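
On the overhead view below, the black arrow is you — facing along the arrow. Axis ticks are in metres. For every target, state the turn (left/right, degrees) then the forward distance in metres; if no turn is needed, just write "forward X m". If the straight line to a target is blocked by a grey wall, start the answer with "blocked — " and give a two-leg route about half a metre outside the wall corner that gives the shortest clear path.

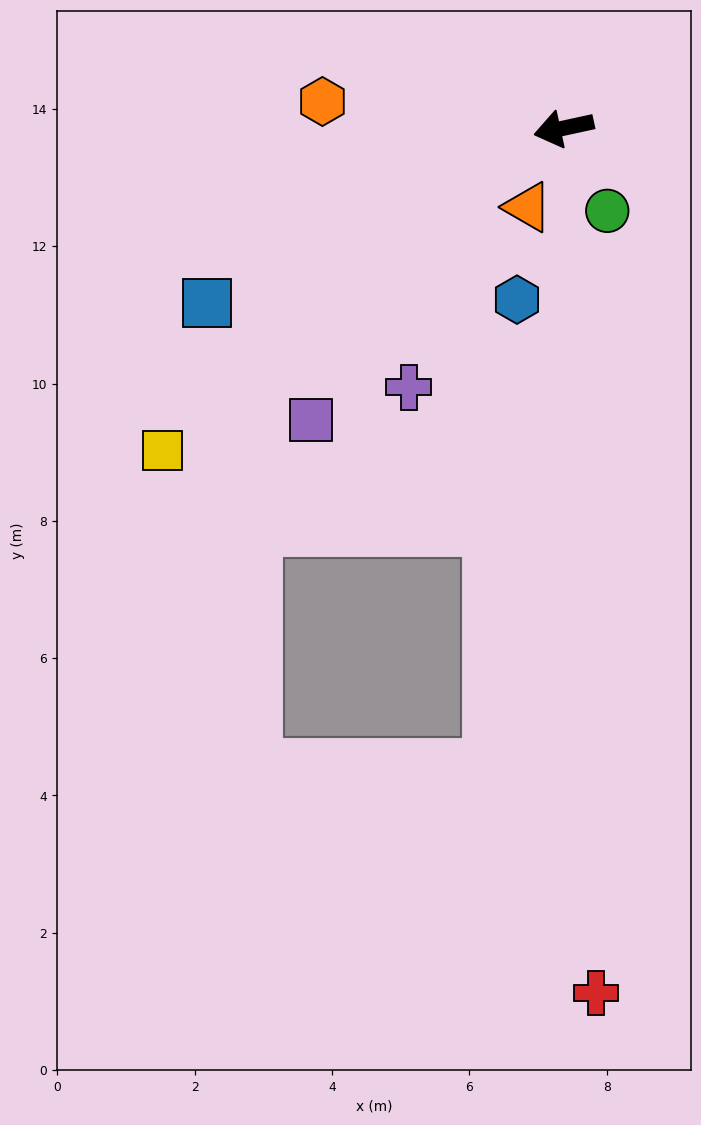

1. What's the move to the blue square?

turn left 14°, forward 5.8 m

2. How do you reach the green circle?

turn left 105°, forward 1.4 m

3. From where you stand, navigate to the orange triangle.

turn left 53°, forward 1.3 m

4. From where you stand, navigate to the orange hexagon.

turn right 19°, forward 3.5 m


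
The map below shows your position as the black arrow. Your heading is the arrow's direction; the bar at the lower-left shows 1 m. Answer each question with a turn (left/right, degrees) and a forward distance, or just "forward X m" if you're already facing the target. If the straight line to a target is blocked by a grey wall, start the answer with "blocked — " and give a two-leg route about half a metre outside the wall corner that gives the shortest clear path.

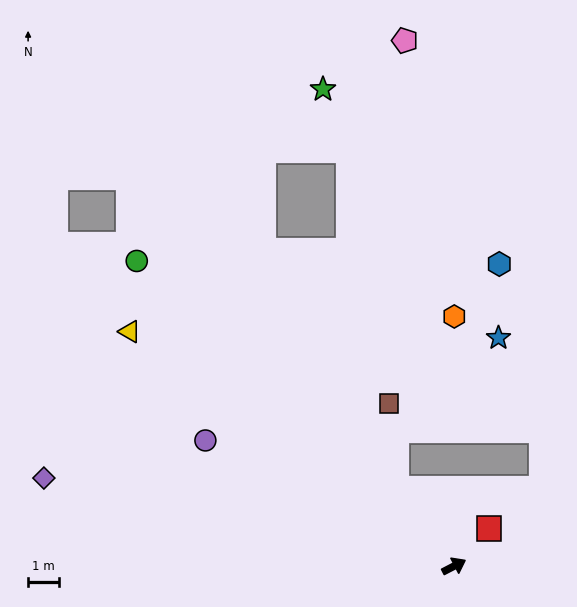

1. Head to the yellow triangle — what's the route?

turn left 117°, forward 12.8 m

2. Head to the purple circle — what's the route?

turn left 126°, forward 8.9 m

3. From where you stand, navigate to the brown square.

blocked — turn left 99°, forward 3.1 m, then turn right 32°, forward 2.8 m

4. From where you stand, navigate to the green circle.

turn left 109°, forward 14.1 m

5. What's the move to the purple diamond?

turn left 140°, forward 13.4 m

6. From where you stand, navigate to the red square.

turn left 20°, forward 1.6 m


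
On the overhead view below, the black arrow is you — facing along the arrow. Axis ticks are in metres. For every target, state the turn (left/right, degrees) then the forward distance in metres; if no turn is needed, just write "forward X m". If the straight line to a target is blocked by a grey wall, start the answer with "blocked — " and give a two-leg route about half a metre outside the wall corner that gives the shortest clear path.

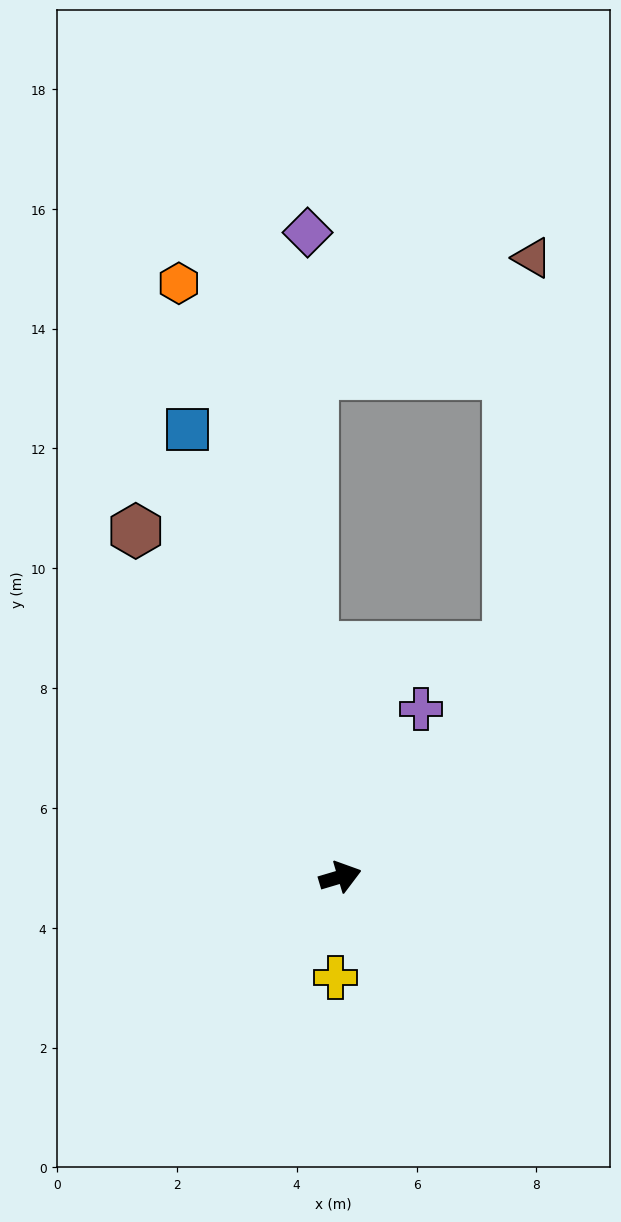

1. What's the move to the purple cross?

turn left 48°, forward 3.1 m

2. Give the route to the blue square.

turn left 92°, forward 7.9 m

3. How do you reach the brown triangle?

blocked — turn left 37°, forward 4.7 m, then turn left 33°, forward 6.5 m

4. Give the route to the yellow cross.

turn right 109°, forward 1.7 m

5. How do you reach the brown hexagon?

turn left 104°, forward 6.7 m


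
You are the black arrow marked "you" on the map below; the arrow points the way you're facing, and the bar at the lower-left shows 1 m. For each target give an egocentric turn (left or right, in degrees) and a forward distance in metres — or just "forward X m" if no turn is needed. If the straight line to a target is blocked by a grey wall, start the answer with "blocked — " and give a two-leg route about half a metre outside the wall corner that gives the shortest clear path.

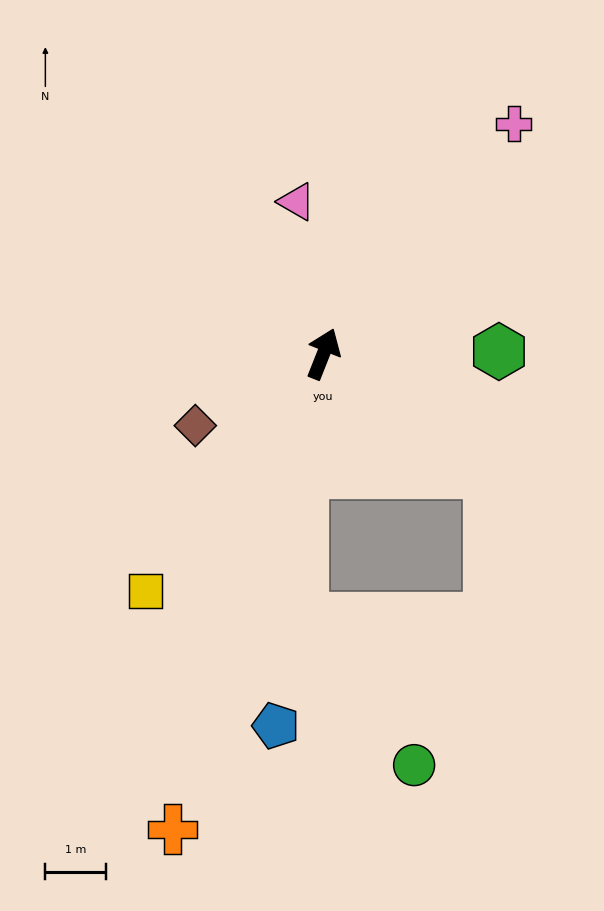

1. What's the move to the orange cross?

turn right 176°, forward 8.2 m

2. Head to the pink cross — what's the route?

turn right 18°, forward 4.9 m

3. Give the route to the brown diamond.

turn left 141°, forward 2.4 m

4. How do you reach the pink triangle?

turn left 32°, forward 2.5 m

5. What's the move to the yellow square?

turn left 165°, forward 4.9 m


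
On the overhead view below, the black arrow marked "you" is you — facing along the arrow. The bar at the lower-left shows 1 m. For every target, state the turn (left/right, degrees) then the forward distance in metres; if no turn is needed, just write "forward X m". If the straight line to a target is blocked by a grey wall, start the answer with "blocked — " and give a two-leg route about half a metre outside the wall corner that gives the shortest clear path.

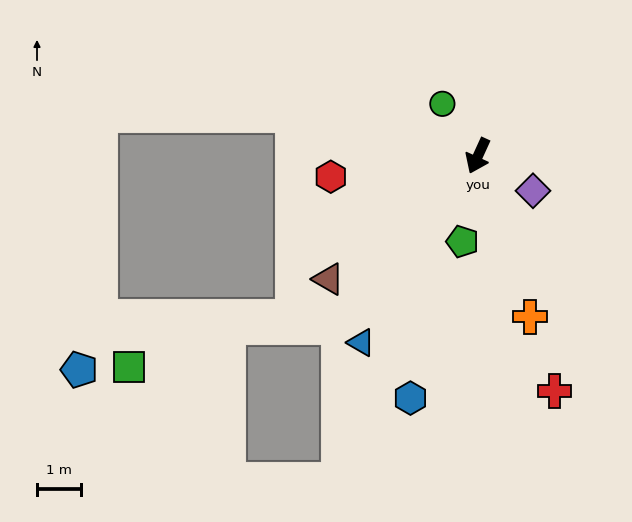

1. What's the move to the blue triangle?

turn right 8°, forward 5.0 m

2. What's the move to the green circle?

turn right 121°, forward 1.4 m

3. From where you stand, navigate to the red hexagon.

turn right 57°, forward 3.4 m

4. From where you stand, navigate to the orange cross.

turn left 42°, forward 3.9 m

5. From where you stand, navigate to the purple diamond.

turn left 82°, forward 1.5 m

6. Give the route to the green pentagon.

turn left 14°, forward 2.0 m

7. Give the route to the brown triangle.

turn right 26°, forward 4.4 m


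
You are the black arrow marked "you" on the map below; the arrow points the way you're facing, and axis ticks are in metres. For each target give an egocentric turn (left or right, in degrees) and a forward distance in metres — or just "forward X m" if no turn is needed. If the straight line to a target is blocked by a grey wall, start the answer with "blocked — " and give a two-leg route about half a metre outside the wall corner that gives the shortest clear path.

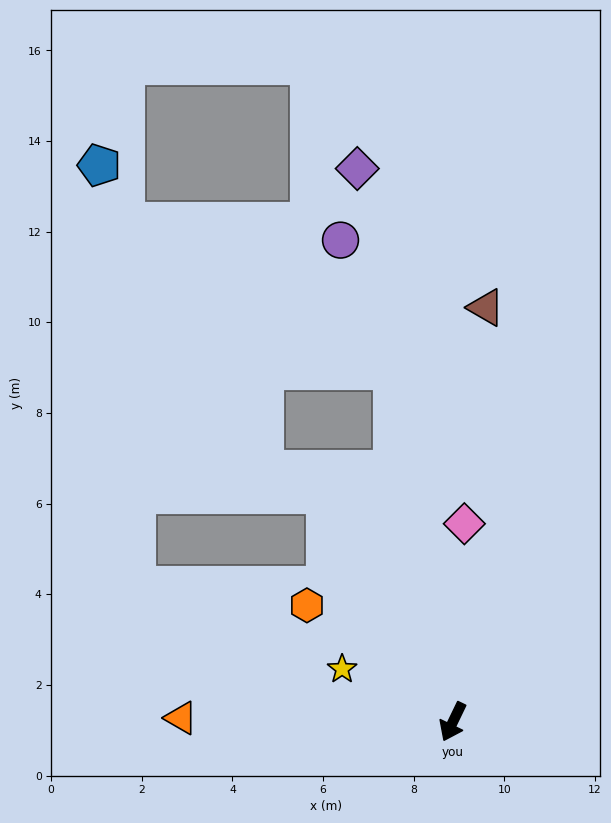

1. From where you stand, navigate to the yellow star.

turn right 90°, forward 2.7 m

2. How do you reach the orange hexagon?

turn right 103°, forward 4.1 m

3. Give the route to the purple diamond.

turn right 144°, forward 12.4 m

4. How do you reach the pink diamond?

turn right 158°, forward 4.4 m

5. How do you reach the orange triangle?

turn right 65°, forward 6.0 m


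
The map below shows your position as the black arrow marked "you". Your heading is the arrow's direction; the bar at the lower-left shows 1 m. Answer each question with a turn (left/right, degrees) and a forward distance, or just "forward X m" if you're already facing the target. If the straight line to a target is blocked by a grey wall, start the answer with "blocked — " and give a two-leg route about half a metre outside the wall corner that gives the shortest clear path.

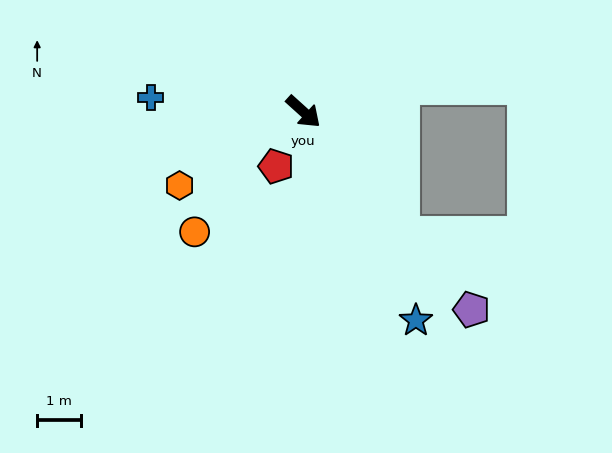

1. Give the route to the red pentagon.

turn right 74°, forward 1.4 m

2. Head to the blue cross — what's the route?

turn right 143°, forward 3.5 m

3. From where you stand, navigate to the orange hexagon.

turn right 107°, forward 3.3 m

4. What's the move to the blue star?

turn right 20°, forward 5.4 m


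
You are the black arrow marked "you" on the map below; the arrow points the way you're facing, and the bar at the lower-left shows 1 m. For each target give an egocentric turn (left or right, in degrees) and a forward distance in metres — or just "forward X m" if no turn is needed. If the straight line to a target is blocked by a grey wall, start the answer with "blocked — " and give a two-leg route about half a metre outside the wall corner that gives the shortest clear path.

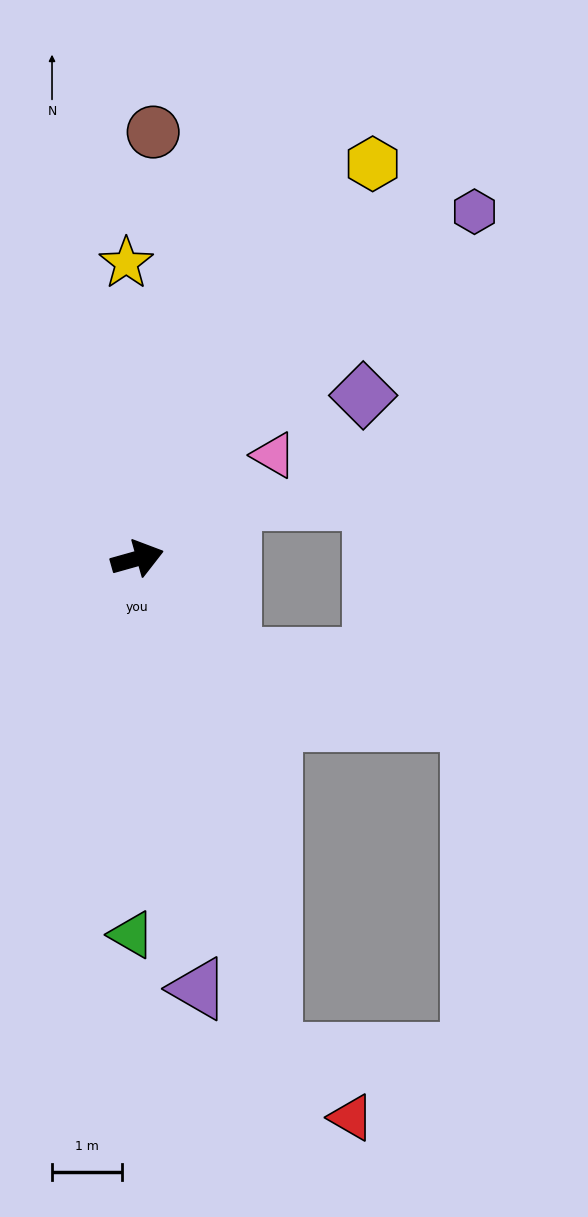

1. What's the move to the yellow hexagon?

turn left 44°, forward 6.6 m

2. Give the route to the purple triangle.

turn right 98°, forward 6.2 m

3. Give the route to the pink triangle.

turn left 21°, forward 2.4 m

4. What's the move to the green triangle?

turn right 107°, forward 5.4 m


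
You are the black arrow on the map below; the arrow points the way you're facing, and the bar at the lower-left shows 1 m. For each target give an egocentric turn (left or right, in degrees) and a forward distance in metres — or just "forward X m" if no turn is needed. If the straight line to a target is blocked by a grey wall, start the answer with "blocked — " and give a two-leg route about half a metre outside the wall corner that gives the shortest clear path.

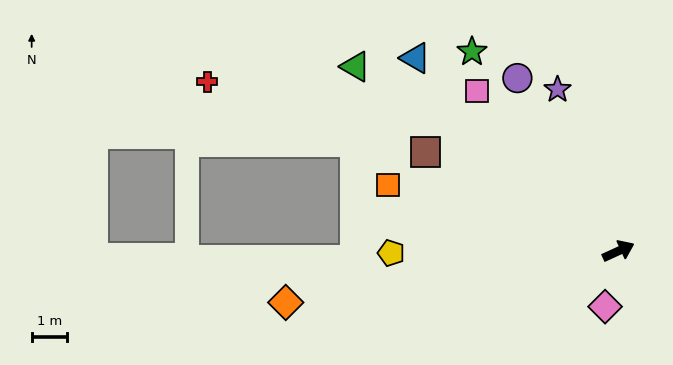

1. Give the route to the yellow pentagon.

turn left 156°, forward 6.4 m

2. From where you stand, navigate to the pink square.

turn left 107°, forward 6.0 m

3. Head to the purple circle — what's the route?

turn left 96°, forward 5.6 m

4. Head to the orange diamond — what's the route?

turn left 164°, forward 9.5 m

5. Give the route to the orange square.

turn left 139°, forward 6.8 m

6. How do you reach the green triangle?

turn left 120°, forward 9.1 m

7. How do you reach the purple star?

turn left 86°, forward 4.9 m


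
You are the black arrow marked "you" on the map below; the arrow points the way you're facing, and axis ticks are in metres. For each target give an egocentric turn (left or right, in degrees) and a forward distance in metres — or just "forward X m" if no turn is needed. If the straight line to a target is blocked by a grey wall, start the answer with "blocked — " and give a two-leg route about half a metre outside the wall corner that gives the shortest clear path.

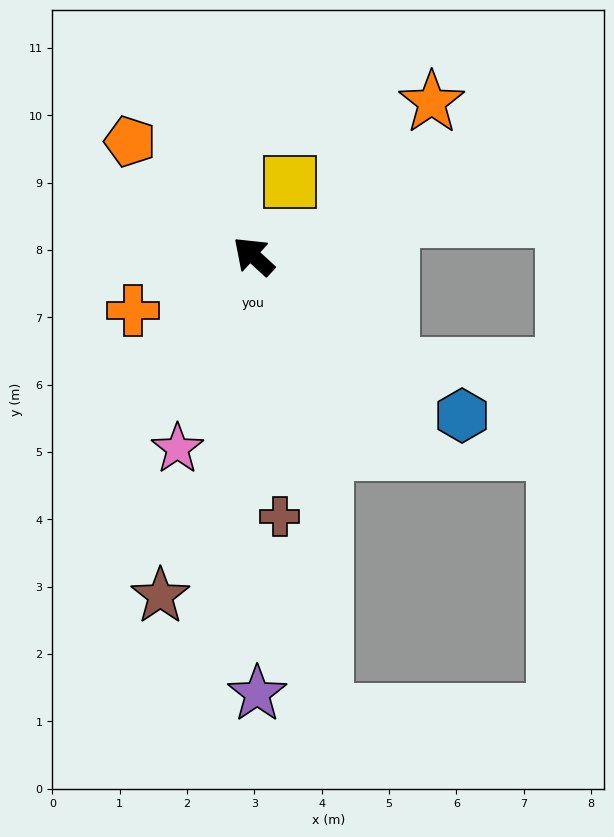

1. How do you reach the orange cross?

turn left 67°, forward 2.0 m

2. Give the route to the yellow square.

turn right 74°, forward 1.2 m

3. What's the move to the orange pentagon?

forward 2.5 m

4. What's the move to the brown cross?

turn left 138°, forward 3.9 m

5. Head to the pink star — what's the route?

turn left 111°, forward 3.1 m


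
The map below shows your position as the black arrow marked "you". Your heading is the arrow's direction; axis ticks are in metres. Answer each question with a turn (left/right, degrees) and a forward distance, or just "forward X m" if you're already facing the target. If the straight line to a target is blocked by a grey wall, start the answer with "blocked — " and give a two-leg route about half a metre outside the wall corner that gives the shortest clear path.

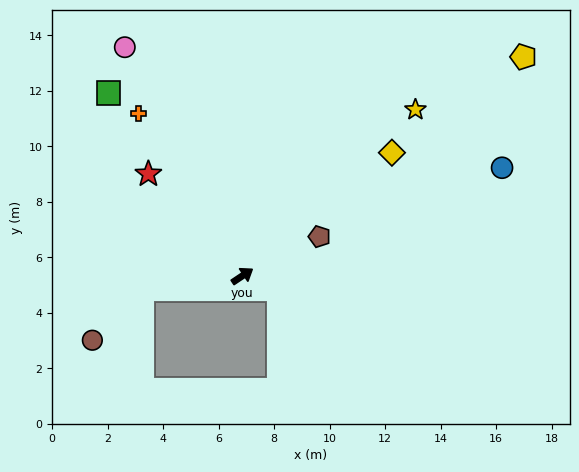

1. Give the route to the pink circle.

turn left 83°, forward 9.3 m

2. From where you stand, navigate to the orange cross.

turn left 89°, forward 6.9 m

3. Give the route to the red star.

turn left 99°, forward 5.0 m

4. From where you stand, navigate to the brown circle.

blocked — turn left 154°, forward 3.6 m, then turn left 38°, forward 2.6 m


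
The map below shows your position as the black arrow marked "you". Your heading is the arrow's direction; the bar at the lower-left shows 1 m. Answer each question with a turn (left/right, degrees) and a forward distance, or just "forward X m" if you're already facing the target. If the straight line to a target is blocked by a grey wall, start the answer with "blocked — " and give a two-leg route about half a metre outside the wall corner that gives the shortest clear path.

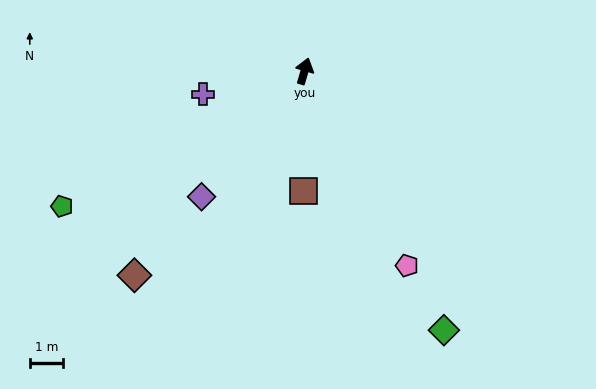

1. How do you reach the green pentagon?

turn left 135°, forward 8.3 m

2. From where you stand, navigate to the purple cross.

turn left 119°, forward 3.1 m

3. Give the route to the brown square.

turn right 164°, forward 3.6 m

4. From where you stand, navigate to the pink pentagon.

turn right 136°, forward 6.6 m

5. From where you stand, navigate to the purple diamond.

turn left 157°, forward 4.8 m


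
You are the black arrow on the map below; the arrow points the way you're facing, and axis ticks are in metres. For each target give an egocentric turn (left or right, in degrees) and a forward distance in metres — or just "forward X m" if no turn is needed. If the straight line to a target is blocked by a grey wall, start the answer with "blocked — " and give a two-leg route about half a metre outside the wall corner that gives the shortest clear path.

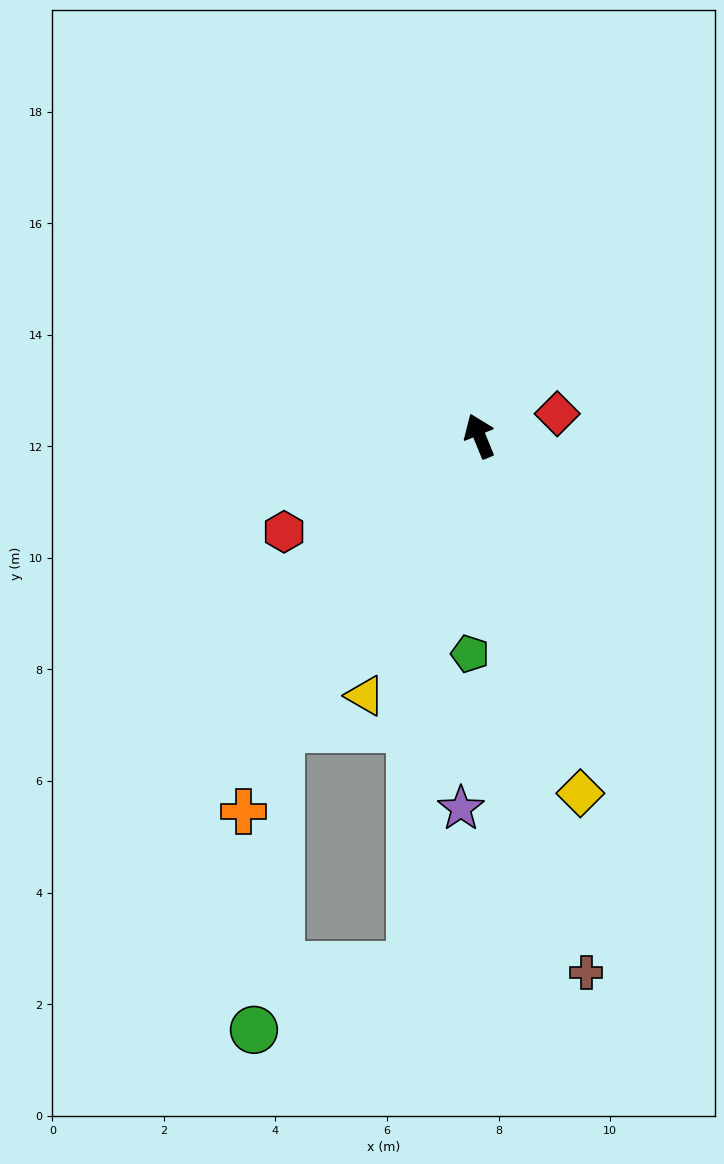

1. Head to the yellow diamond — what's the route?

turn left 174°, forward 6.7 m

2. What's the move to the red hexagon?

turn left 94°, forward 3.9 m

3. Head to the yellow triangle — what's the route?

turn left 134°, forward 5.1 m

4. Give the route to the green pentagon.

turn left 155°, forward 3.9 m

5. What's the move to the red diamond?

turn right 96°, forward 1.5 m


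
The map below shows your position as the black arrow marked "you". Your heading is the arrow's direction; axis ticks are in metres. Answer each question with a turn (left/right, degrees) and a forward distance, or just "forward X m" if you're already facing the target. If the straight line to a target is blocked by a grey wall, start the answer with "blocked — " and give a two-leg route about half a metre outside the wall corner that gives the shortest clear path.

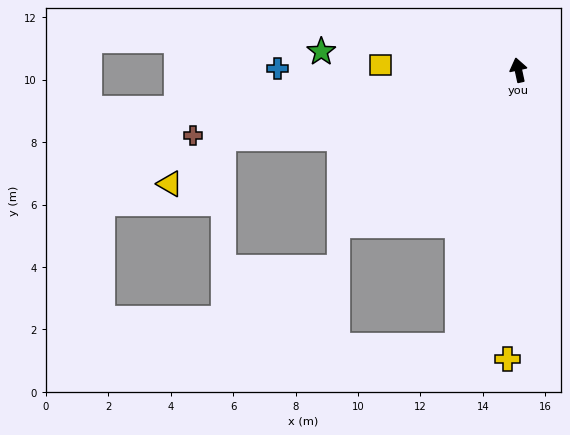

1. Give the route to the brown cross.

turn left 89°, forward 10.6 m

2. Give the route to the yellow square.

turn left 76°, forward 4.4 m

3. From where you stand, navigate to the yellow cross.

turn left 166°, forward 9.3 m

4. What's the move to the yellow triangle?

blocked — turn left 91°, forward 9.7 m, then turn left 27°, forward 2.2 m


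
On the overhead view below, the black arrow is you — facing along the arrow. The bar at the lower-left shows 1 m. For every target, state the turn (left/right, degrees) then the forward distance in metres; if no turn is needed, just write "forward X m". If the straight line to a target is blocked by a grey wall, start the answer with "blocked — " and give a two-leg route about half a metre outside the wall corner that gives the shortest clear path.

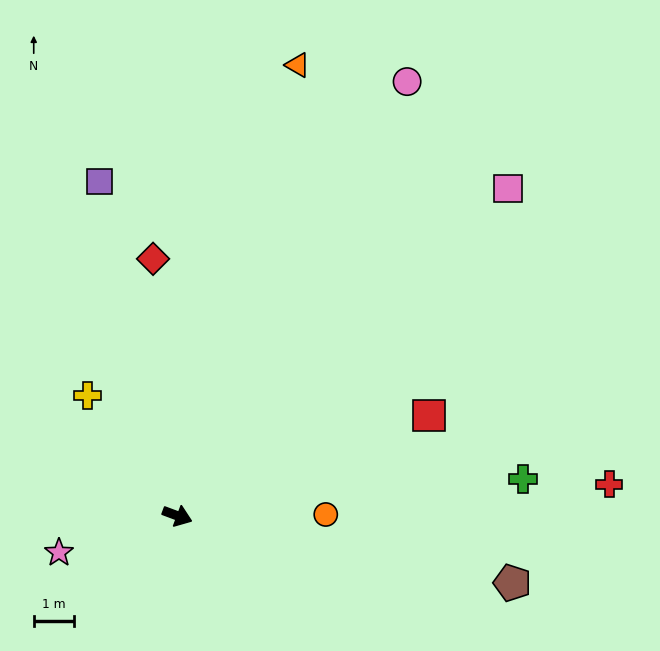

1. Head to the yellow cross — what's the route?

turn left 147°, forward 3.8 m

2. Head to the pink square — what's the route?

turn left 65°, forward 11.7 m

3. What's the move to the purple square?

turn left 124°, forward 8.6 m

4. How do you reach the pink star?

turn right 142°, forward 3.1 m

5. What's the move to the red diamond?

turn left 116°, forward 6.5 m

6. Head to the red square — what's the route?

turn left 42°, forward 6.8 m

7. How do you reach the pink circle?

turn left 83°, forward 12.3 m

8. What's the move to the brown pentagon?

turn left 9°, forward 8.6 m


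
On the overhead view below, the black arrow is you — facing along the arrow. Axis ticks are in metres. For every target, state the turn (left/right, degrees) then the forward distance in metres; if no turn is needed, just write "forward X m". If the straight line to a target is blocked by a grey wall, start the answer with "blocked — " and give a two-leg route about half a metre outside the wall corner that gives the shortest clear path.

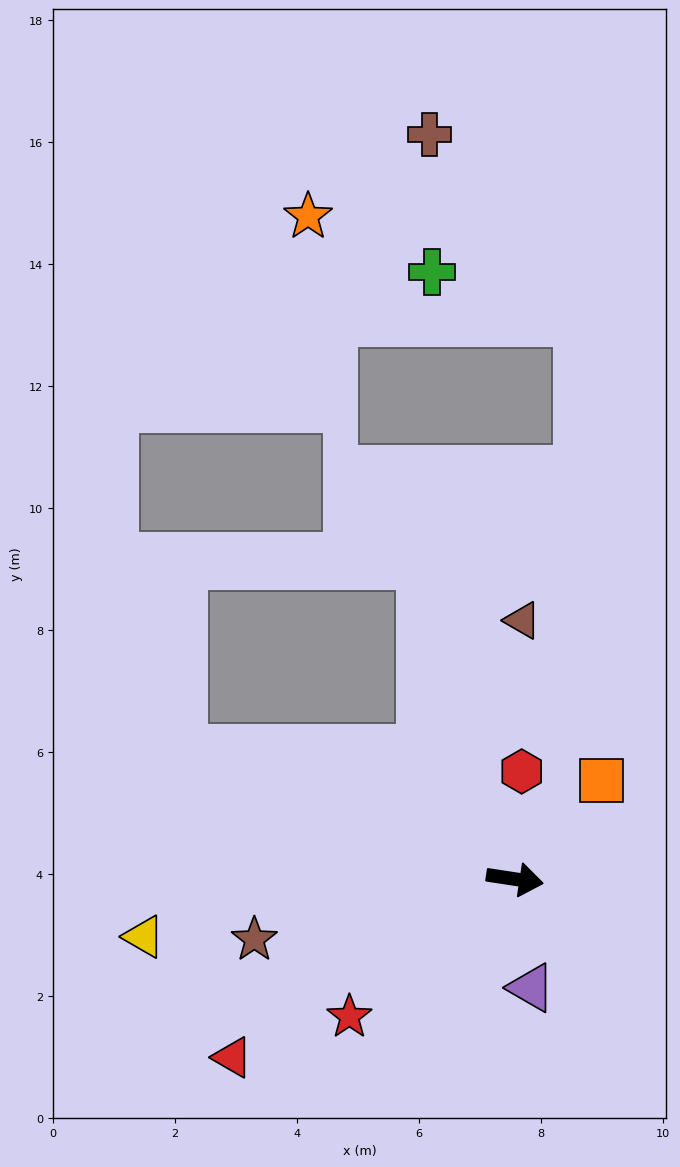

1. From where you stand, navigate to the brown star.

turn right 158°, forward 4.4 m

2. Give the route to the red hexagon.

turn left 95°, forward 1.8 m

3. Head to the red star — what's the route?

turn right 132°, forward 3.5 m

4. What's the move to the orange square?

turn left 57°, forward 2.1 m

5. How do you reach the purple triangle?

turn right 73°, forward 1.8 m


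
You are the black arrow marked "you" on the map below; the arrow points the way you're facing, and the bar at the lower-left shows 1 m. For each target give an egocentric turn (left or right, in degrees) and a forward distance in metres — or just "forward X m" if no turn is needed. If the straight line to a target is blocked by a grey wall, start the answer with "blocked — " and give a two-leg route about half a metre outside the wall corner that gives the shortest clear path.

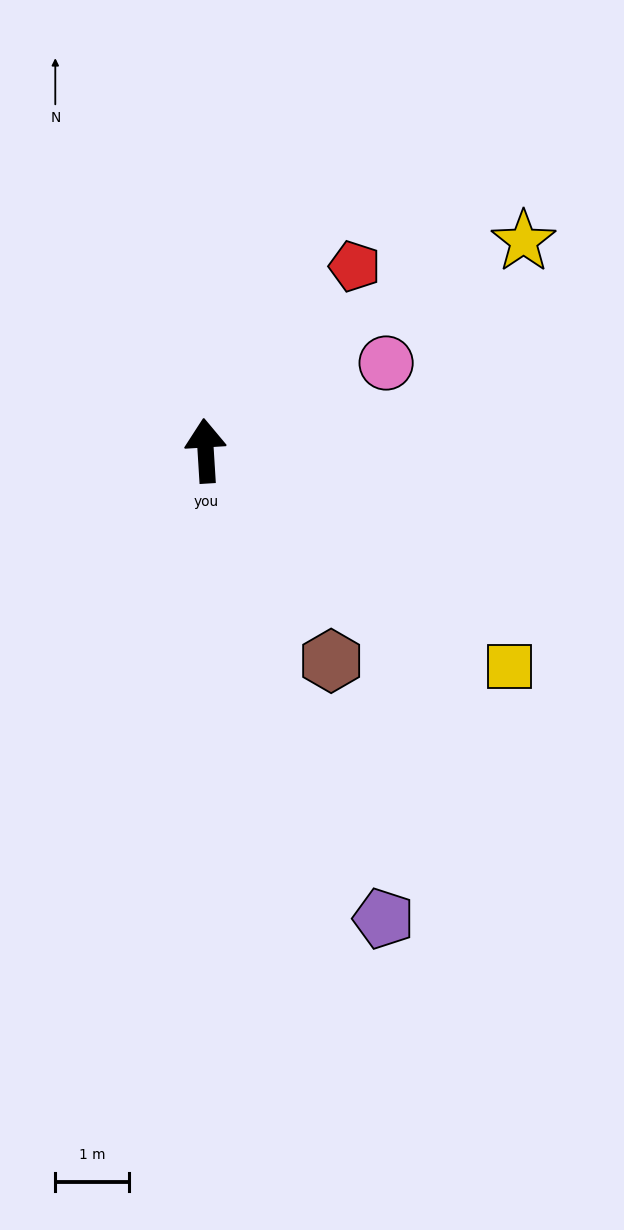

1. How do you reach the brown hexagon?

turn right 153°, forward 3.3 m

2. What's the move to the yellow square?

turn right 129°, forward 5.1 m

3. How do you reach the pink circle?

turn right 68°, forward 2.7 m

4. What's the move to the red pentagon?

turn right 42°, forward 3.2 m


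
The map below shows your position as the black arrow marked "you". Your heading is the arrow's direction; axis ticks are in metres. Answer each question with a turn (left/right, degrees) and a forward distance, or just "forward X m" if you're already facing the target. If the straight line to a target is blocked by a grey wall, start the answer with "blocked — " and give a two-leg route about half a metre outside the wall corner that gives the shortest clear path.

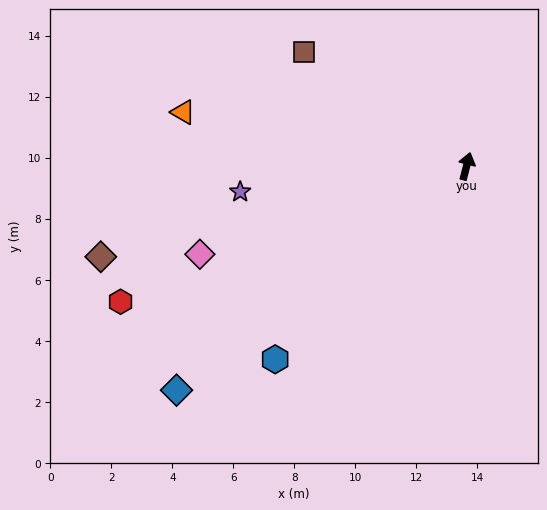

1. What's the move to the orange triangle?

turn left 94°, forward 9.5 m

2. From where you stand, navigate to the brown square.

turn left 69°, forward 6.5 m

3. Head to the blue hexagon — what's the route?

turn left 150°, forward 8.9 m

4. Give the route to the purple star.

turn left 111°, forward 7.5 m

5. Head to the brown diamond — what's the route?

turn left 118°, forward 12.3 m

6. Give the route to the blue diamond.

turn left 142°, forward 12.0 m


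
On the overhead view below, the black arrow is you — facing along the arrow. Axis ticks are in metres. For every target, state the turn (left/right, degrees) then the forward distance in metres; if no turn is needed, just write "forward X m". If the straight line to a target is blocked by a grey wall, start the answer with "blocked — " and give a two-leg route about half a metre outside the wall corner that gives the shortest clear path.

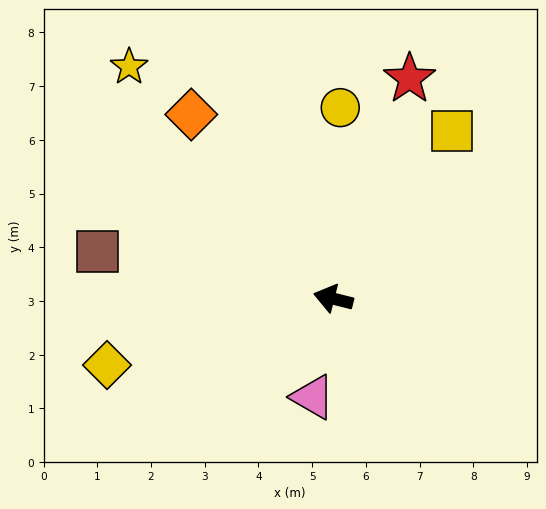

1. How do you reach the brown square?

turn left 3°, forward 4.5 m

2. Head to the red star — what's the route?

turn right 95°, forward 4.3 m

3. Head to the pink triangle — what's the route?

turn left 92°, forward 1.9 m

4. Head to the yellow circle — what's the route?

turn right 78°, forward 3.6 m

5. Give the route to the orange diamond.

turn right 38°, forward 4.3 m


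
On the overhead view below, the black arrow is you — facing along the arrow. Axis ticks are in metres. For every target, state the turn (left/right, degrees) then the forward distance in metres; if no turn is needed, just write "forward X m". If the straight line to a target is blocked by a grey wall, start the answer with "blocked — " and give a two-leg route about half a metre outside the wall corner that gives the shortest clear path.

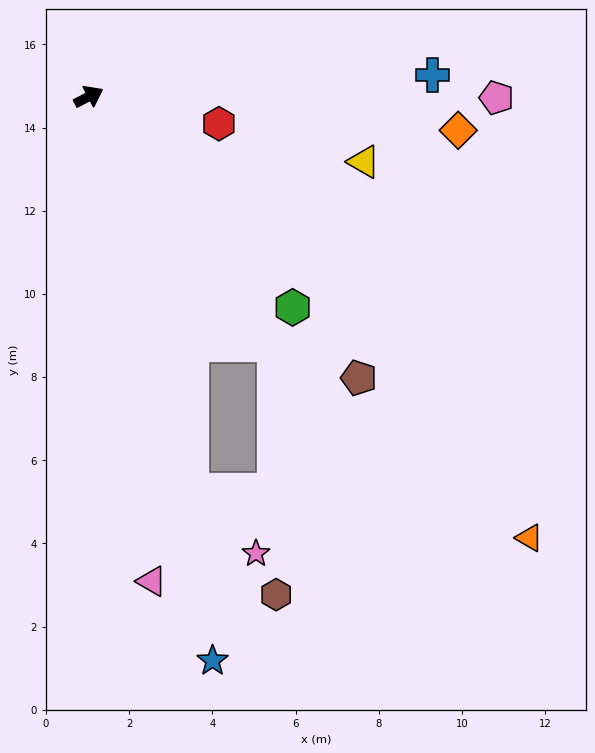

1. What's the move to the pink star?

blocked — turn right 103°, forward 9.8 m, then turn left 31°, forward 2.2 m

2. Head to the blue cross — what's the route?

turn right 24°, forward 8.3 m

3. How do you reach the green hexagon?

turn right 73°, forward 7.1 m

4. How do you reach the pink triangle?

turn right 110°, forward 11.7 m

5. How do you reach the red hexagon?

turn right 39°, forward 3.2 m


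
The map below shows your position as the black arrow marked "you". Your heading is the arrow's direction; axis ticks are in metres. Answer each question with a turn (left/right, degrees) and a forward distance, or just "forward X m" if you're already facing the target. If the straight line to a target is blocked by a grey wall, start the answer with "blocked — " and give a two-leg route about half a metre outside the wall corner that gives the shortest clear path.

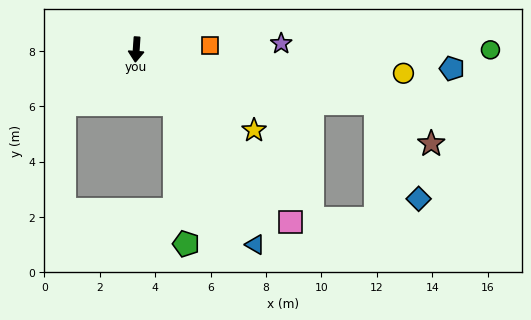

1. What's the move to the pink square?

turn left 46°, forward 8.4 m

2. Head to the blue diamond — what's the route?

blocked — turn left 81°, forward 8.8 m, then turn right 53°, forward 3.8 m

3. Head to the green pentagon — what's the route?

blocked — turn left 39°, forward 2.4 m, then turn right 30°, forward 5.1 m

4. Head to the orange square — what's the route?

turn left 97°, forward 2.7 m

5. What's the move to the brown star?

blocked — turn left 81°, forward 8.8 m, then turn right 23°, forward 2.5 m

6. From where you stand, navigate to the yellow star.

turn left 59°, forward 5.2 m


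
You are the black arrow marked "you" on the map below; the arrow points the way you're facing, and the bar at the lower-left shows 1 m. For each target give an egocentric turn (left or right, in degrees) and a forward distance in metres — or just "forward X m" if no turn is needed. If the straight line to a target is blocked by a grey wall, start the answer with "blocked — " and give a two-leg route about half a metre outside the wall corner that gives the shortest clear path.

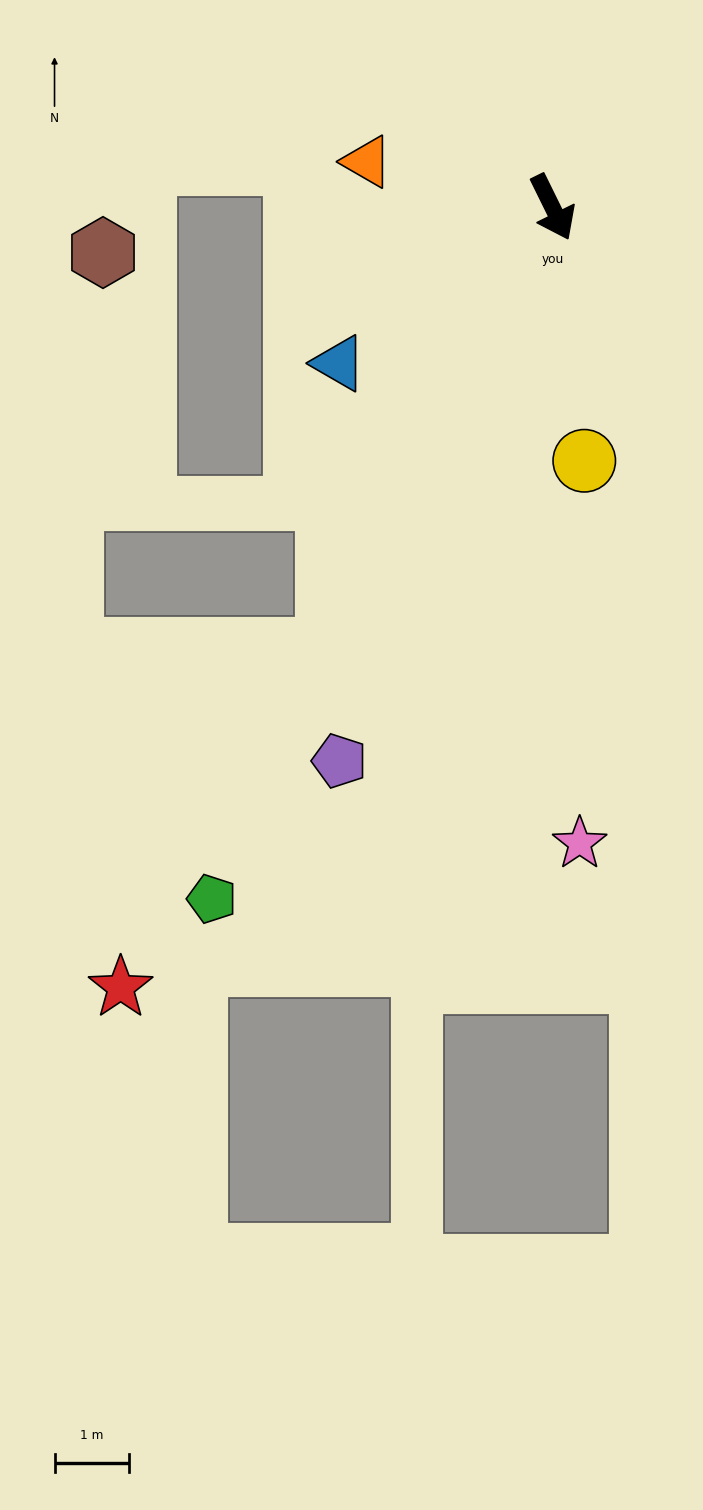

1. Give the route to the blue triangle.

turn right 80°, forward 3.5 m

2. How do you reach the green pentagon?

turn right 52°, forward 10.3 m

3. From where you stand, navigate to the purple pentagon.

turn right 47°, forward 7.9 m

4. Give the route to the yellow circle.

turn right 19°, forward 3.4 m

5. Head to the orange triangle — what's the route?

turn right 130°, forward 2.6 m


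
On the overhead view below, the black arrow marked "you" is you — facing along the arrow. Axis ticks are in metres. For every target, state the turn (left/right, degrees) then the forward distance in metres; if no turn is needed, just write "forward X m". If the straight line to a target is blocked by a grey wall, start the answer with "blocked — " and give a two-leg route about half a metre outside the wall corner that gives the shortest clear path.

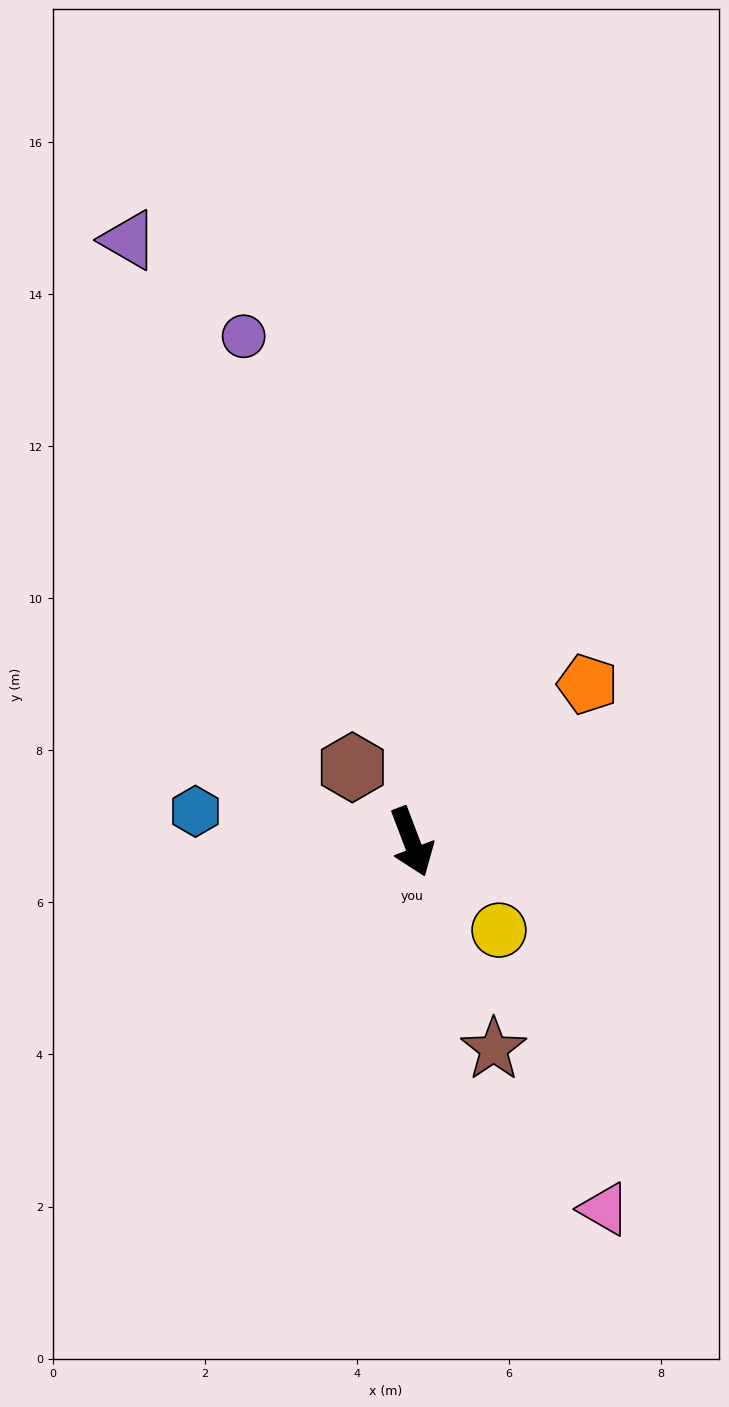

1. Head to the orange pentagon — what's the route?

turn left 111°, forward 3.1 m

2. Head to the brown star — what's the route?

forward 2.9 m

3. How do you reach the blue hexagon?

turn right 119°, forward 2.9 m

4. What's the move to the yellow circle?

turn left 24°, forward 1.6 m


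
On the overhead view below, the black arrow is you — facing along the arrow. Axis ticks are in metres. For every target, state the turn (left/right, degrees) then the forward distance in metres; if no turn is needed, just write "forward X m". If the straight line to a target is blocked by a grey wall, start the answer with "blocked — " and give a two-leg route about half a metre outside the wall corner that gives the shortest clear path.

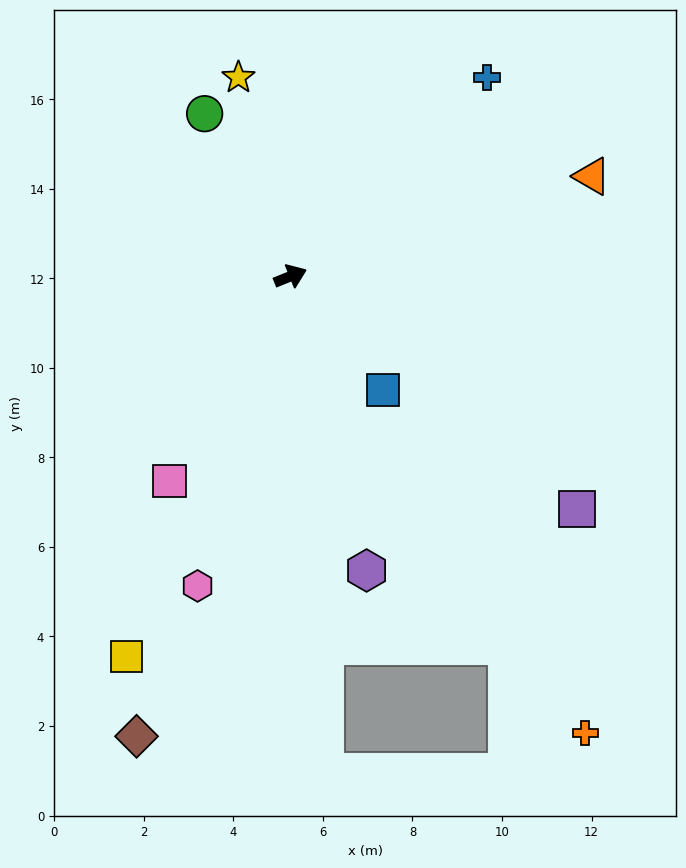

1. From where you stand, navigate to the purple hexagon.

turn right 97°, forward 6.8 m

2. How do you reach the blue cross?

turn left 23°, forward 6.2 m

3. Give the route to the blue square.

turn right 73°, forward 3.3 m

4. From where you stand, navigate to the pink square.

turn right 143°, forward 5.3 m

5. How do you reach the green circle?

turn left 96°, forward 4.1 m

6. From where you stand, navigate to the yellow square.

turn right 135°, forward 9.2 m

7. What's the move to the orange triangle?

turn right 4°, forward 7.1 m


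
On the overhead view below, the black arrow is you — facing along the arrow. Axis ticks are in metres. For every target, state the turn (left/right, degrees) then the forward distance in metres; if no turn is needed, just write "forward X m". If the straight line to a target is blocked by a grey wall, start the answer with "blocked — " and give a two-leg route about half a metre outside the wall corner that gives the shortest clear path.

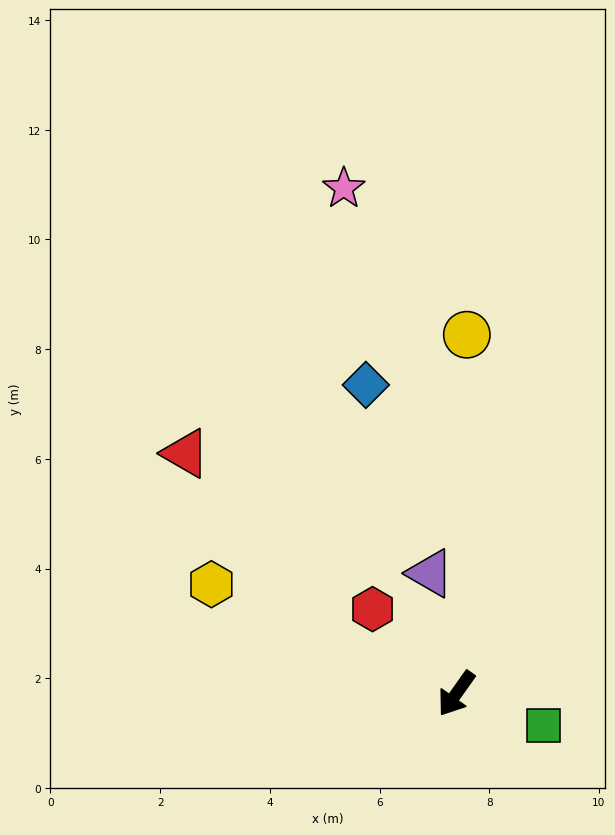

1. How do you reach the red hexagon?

turn right 100°, forward 2.2 m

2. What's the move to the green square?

turn left 105°, forward 1.7 m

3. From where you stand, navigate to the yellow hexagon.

turn right 79°, forward 4.9 m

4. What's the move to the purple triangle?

turn right 132°, forward 2.2 m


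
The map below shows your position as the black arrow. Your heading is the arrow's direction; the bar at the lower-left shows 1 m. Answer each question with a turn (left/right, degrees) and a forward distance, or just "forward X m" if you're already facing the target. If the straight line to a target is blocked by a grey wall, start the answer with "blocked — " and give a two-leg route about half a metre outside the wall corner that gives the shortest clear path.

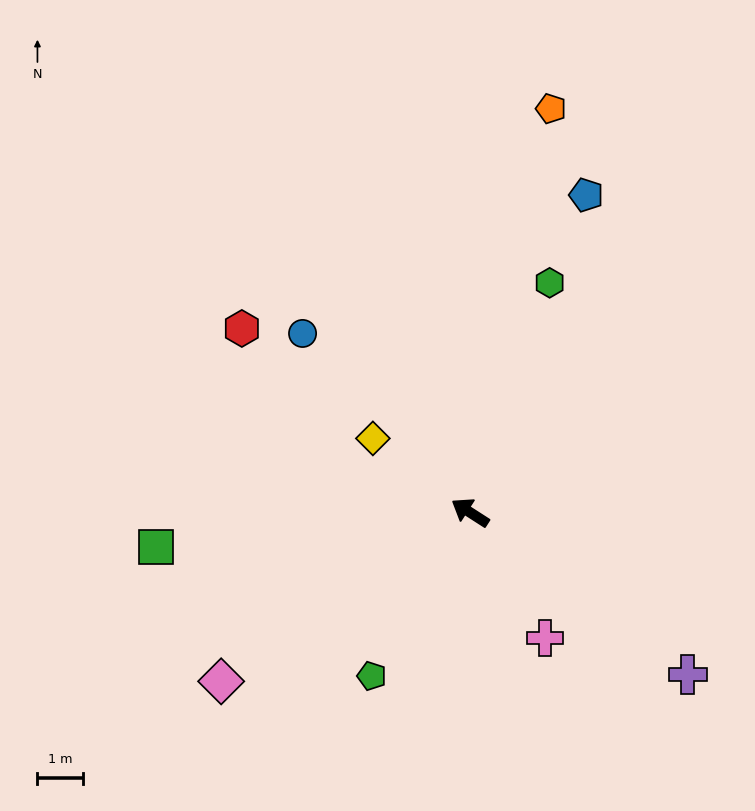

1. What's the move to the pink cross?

turn left 153°, forward 3.2 m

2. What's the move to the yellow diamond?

turn right 5°, forward 2.7 m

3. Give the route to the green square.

turn left 39°, forward 7.0 m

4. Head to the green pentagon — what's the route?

turn left 92°, forward 4.2 m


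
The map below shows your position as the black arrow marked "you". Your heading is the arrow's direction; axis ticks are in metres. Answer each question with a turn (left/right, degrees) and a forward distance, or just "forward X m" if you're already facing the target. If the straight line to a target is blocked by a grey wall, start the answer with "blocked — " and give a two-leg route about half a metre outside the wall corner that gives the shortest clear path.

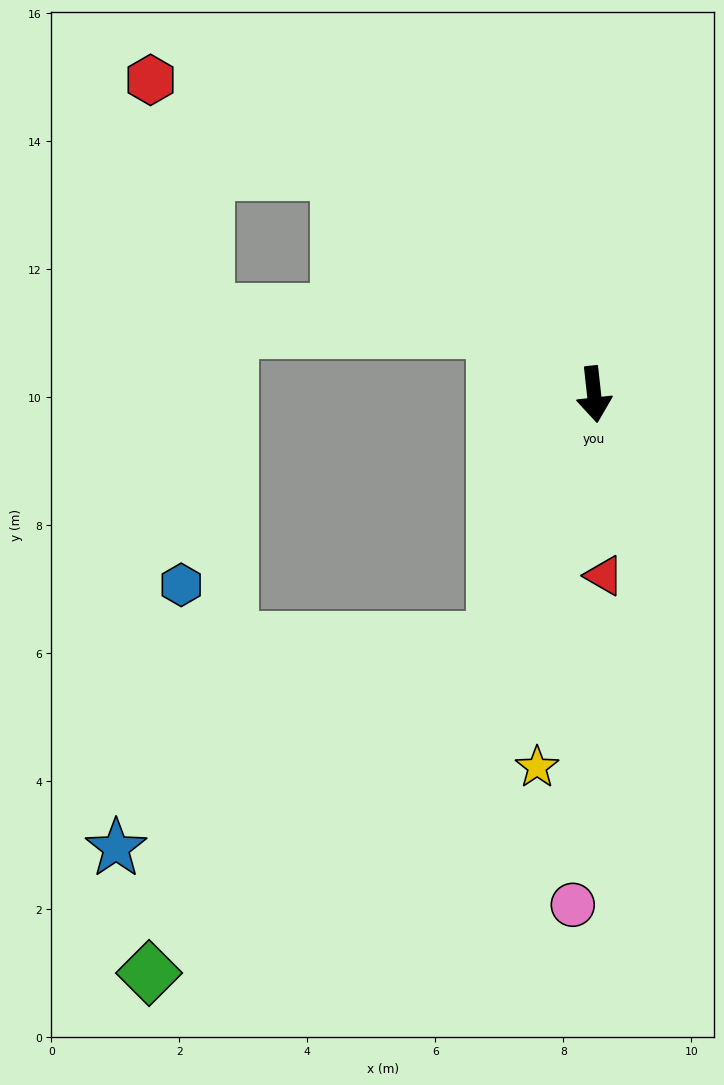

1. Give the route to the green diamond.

blocked — turn right 29°, forward 4.1 m, then turn right 23°, forward 7.5 m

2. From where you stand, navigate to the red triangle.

turn right 3°, forward 2.8 m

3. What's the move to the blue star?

blocked — turn right 29°, forward 4.1 m, then turn right 38°, forward 6.7 m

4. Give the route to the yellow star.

turn right 15°, forward 5.9 m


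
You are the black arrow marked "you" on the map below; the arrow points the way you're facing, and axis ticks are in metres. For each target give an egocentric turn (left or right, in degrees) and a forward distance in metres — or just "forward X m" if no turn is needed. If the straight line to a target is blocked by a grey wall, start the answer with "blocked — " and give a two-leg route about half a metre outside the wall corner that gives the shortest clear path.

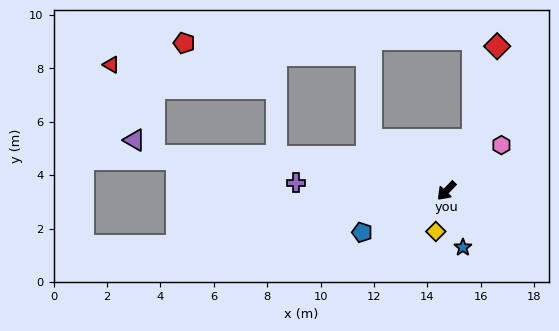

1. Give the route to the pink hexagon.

turn left 174°, forward 2.7 m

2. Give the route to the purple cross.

turn right 49°, forward 5.6 m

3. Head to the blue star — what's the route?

turn left 60°, forward 2.2 m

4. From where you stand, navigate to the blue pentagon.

turn right 20°, forward 3.5 m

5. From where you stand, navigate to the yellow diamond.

turn left 29°, forward 1.6 m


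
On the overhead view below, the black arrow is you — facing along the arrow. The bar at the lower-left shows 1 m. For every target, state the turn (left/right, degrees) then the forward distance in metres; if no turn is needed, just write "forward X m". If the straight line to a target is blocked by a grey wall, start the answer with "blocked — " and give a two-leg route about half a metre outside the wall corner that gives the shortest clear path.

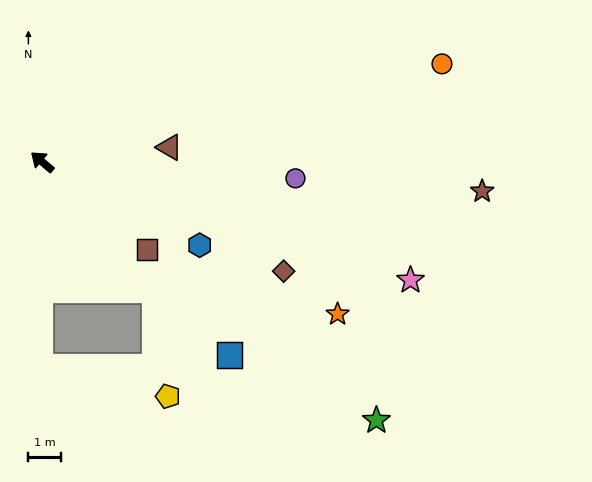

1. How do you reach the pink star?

turn right 157°, forward 12.0 m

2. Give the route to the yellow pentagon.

blocked — turn left 172°, forward 5.3 m, then turn right 35°, forward 3.3 m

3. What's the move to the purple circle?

turn right 143°, forward 7.8 m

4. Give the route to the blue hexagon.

turn right 168°, forward 5.5 m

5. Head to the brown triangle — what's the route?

turn right 133°, forward 4.0 m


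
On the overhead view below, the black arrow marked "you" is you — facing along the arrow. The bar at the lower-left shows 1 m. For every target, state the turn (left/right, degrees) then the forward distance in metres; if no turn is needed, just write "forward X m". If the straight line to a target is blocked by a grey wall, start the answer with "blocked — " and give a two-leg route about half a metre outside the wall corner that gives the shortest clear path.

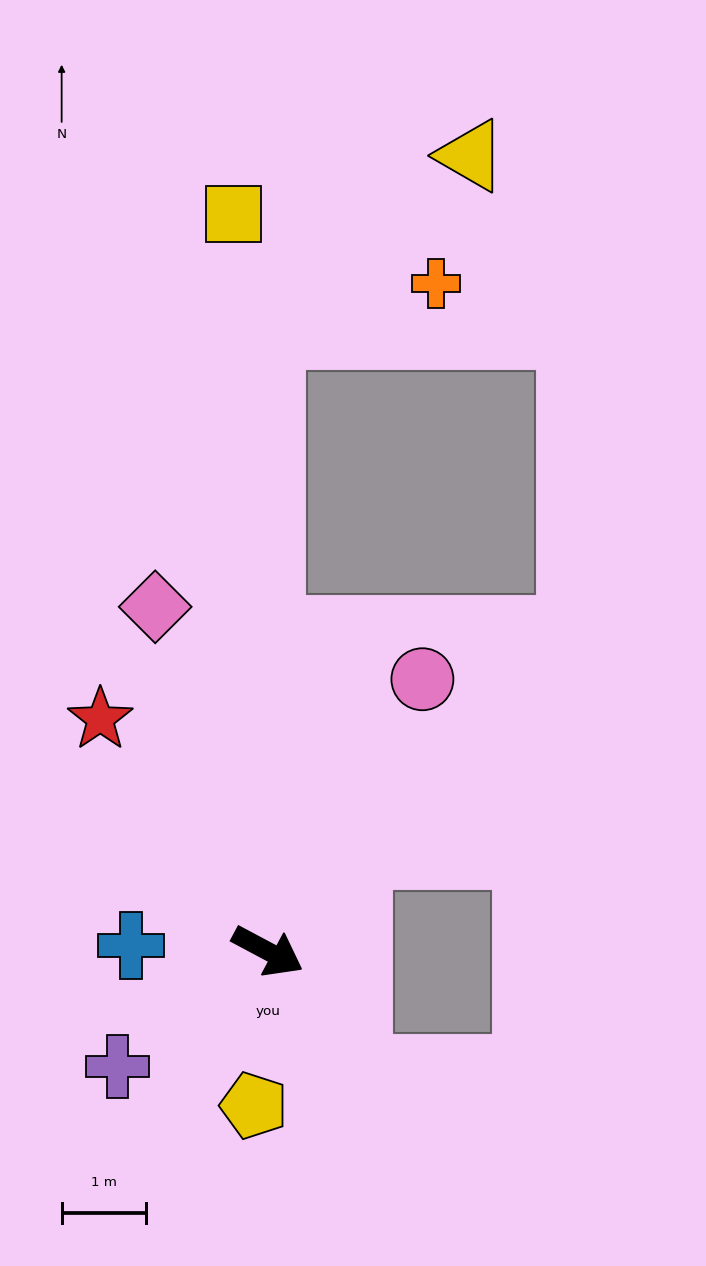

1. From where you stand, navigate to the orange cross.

blocked — turn left 118°, forward 7.3 m, then turn right 74°, forward 2.1 m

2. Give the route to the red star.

turn left 154°, forward 3.4 m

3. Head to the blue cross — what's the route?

turn right 154°, forward 1.6 m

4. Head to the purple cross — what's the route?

turn right 115°, forward 2.2 m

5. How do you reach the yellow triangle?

blocked — turn left 118°, forward 7.3 m, then turn right 49°, forward 3.2 m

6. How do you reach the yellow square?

turn left 121°, forward 8.7 m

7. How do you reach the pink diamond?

turn left 136°, forward 4.3 m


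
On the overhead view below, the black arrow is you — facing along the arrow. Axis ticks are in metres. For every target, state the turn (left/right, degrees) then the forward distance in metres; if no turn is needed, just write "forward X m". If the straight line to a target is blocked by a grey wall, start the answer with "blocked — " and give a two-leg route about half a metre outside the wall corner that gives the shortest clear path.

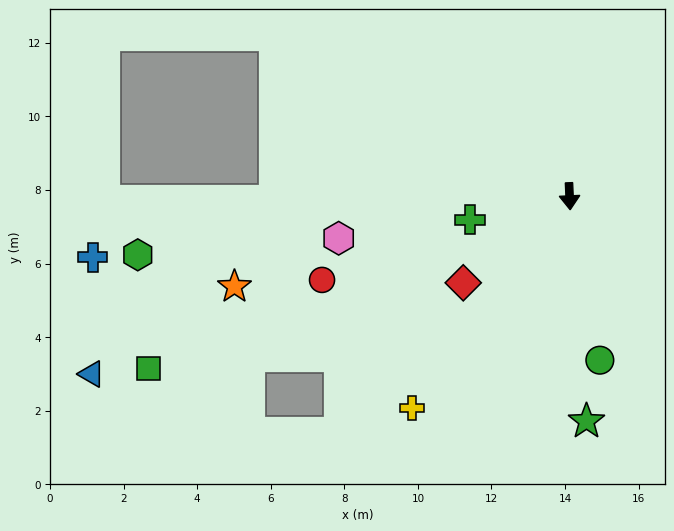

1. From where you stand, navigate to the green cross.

turn right 79°, forward 2.8 m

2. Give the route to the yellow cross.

turn right 39°, forward 7.2 m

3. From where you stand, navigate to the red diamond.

turn right 53°, forward 3.7 m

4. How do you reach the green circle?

turn left 8°, forward 4.5 m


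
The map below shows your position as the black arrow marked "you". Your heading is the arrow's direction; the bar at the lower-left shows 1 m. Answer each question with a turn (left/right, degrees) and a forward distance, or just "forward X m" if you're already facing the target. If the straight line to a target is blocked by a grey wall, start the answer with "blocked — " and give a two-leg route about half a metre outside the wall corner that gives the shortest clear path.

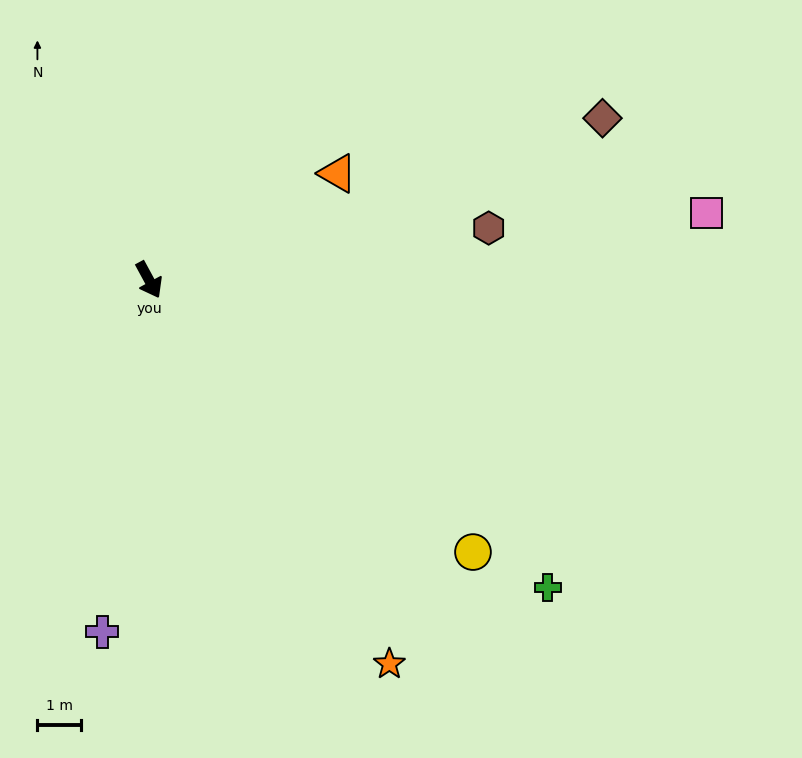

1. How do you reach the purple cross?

turn right 36°, forward 8.1 m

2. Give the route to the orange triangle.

turn left 91°, forward 4.9 m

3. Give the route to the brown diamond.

turn left 81°, forward 11.0 m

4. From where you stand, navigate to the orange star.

turn left 4°, forward 10.4 m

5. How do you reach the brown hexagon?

turn left 70°, forward 7.9 m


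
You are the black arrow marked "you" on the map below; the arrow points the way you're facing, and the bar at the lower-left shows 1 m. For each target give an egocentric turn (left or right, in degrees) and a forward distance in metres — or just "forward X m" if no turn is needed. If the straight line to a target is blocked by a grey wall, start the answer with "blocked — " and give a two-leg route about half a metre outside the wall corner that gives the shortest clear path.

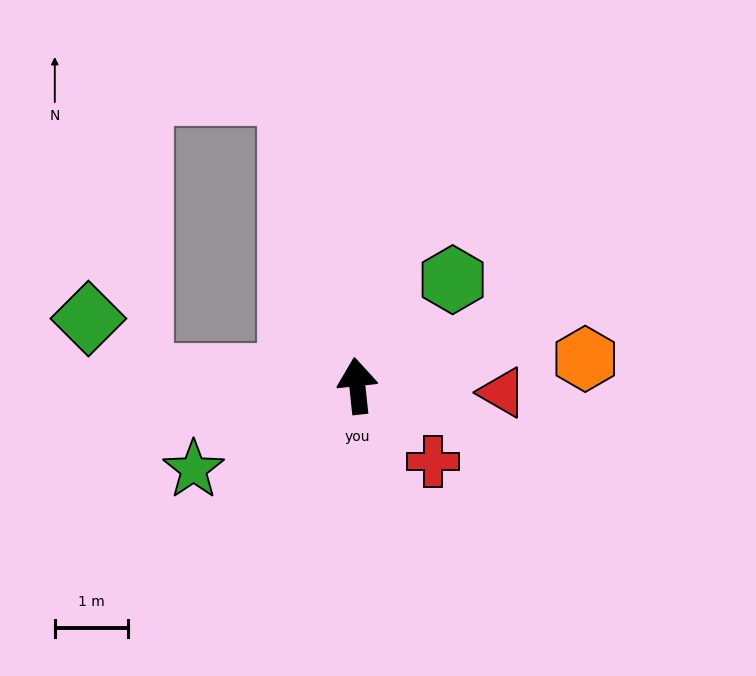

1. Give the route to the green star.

turn left 111°, forward 2.5 m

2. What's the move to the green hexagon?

turn right 48°, forward 2.0 m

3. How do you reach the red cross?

turn right 141°, forward 1.5 m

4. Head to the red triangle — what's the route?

turn right 99°, forward 2.0 m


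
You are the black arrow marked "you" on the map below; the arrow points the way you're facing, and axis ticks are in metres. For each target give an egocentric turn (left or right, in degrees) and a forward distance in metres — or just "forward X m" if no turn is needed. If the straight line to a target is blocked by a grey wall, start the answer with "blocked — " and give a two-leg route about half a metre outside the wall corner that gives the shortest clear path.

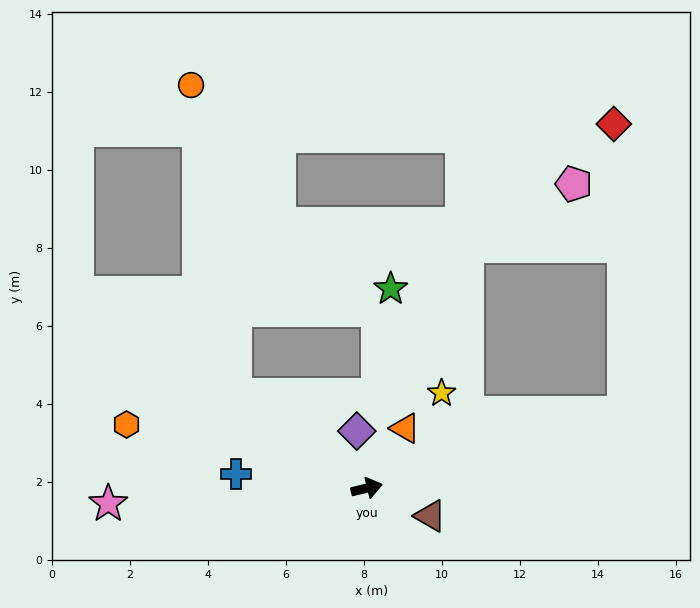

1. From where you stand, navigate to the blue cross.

turn left 160°, forward 3.4 m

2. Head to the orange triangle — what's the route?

turn left 44°, forward 1.8 m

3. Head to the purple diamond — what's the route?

turn left 86°, forward 1.5 m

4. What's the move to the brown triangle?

turn right 37°, forward 1.8 m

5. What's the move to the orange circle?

blocked — turn left 131°, forward 4.1 m, then turn right 47°, forward 8.0 m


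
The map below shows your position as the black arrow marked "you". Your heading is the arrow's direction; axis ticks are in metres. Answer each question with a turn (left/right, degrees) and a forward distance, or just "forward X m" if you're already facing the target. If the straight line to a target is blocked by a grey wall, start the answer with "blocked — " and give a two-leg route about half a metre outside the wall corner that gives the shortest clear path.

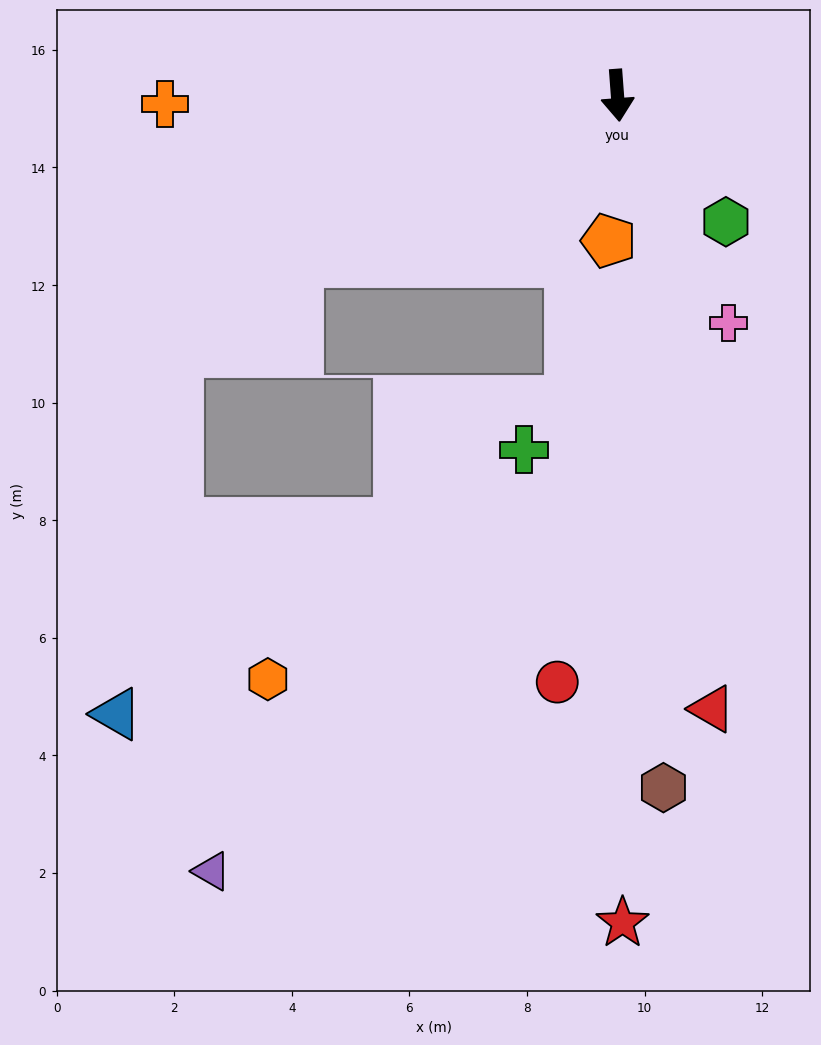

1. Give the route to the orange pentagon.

turn right 8°, forward 2.5 m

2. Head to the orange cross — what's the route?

turn right 93°, forward 7.7 m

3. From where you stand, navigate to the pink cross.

turn left 22°, forward 4.3 m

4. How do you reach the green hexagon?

turn left 36°, forward 2.8 m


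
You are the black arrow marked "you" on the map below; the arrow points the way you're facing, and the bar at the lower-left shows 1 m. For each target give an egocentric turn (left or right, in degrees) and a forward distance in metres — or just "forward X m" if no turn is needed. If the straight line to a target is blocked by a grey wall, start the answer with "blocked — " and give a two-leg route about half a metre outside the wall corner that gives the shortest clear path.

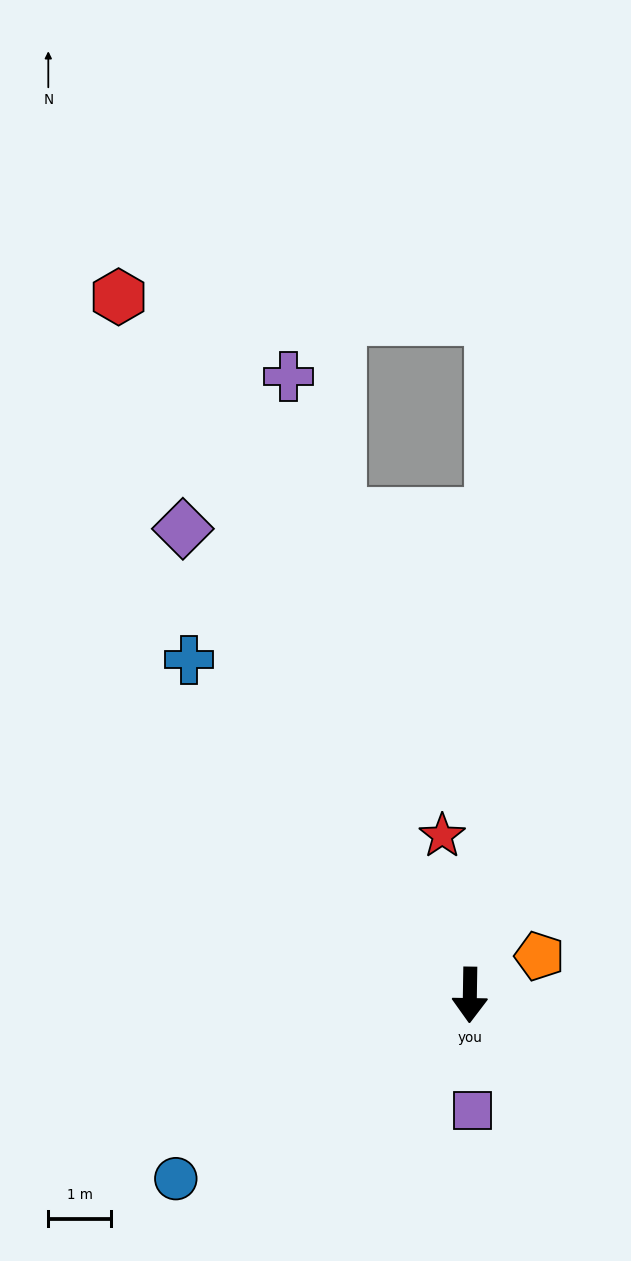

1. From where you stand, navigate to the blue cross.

turn right 139°, forward 7.0 m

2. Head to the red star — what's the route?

turn right 169°, forward 2.6 m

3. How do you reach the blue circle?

turn right 57°, forward 5.6 m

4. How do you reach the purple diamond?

turn right 147°, forward 8.8 m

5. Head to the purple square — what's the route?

turn left 2°, forward 1.9 m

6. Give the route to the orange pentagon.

turn left 120°, forward 1.3 m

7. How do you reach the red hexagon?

turn right 152°, forward 12.5 m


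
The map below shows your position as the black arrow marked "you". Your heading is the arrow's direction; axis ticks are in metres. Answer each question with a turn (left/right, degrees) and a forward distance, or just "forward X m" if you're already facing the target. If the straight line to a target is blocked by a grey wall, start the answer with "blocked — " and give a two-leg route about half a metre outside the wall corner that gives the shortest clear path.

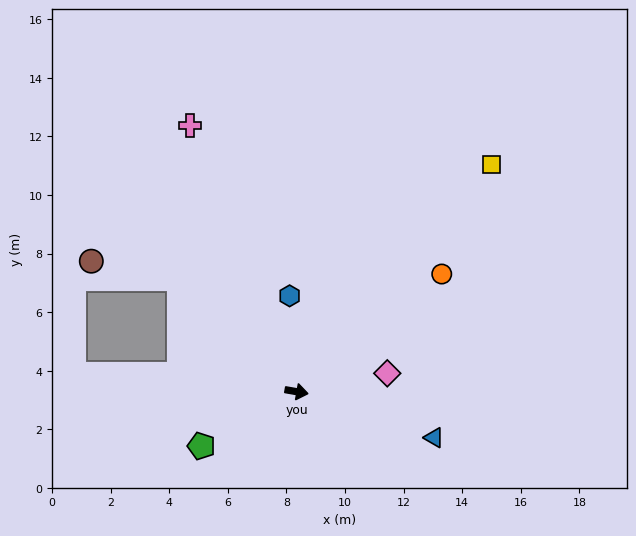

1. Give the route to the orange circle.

turn left 49°, forward 6.4 m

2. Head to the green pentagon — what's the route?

turn right 140°, forward 3.7 m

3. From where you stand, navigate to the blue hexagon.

turn left 104°, forward 3.3 m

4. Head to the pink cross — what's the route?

turn left 122°, forward 9.8 m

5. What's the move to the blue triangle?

turn right 9°, forward 4.9 m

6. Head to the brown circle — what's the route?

blocked — turn left 146°, forward 5.6 m, then turn left 33°, forward 3.0 m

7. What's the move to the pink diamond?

turn left 21°, forward 3.2 m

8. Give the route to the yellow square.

turn left 59°, forward 10.2 m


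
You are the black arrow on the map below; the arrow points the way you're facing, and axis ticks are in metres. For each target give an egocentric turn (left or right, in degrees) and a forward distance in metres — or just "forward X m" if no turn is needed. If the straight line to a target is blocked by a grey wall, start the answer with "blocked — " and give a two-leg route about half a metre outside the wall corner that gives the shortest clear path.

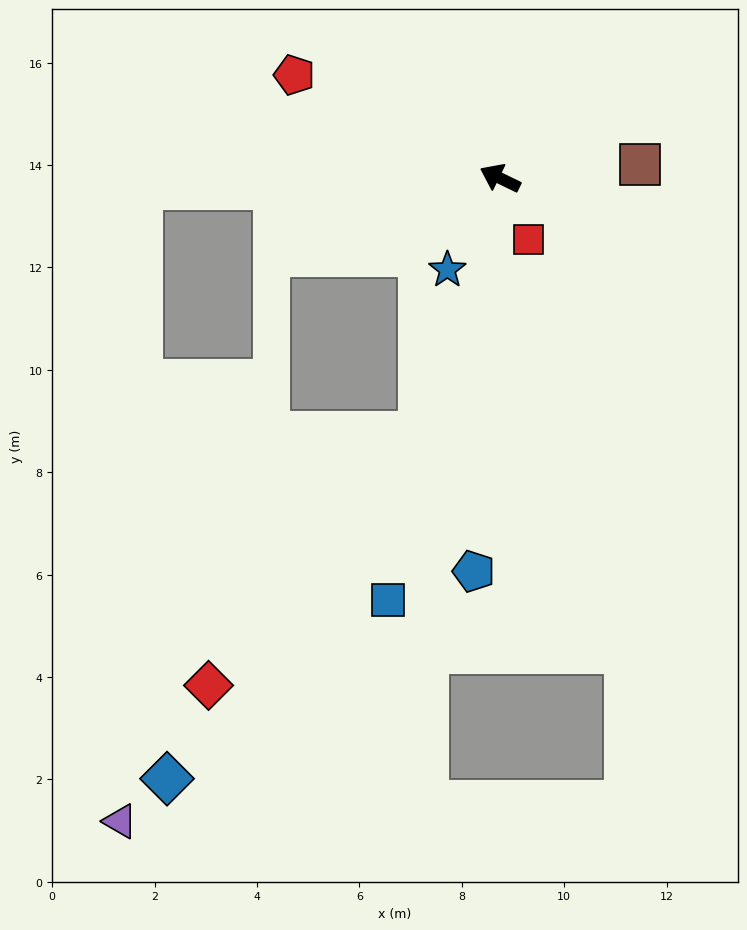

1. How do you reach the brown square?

turn right 148°, forward 2.8 m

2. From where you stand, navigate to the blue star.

turn left 86°, forward 2.1 m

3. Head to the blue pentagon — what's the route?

turn left 112°, forward 7.7 m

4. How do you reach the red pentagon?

forward 4.5 m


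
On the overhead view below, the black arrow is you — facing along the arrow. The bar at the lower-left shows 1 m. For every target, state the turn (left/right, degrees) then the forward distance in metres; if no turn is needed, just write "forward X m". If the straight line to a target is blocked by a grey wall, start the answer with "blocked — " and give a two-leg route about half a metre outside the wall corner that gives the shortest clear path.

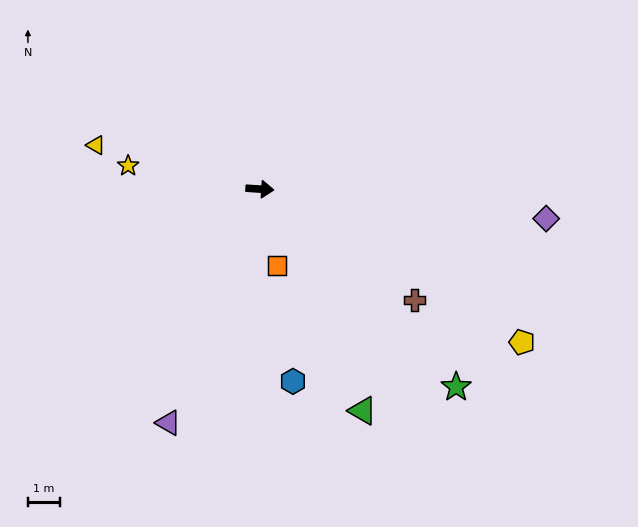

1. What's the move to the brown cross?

turn right 32°, forward 6.0 m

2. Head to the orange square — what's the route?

turn right 74°, forward 2.5 m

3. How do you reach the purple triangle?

turn right 108°, forward 7.9 m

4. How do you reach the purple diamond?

turn right 2°, forward 9.1 m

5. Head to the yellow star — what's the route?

turn left 174°, forward 4.2 m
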